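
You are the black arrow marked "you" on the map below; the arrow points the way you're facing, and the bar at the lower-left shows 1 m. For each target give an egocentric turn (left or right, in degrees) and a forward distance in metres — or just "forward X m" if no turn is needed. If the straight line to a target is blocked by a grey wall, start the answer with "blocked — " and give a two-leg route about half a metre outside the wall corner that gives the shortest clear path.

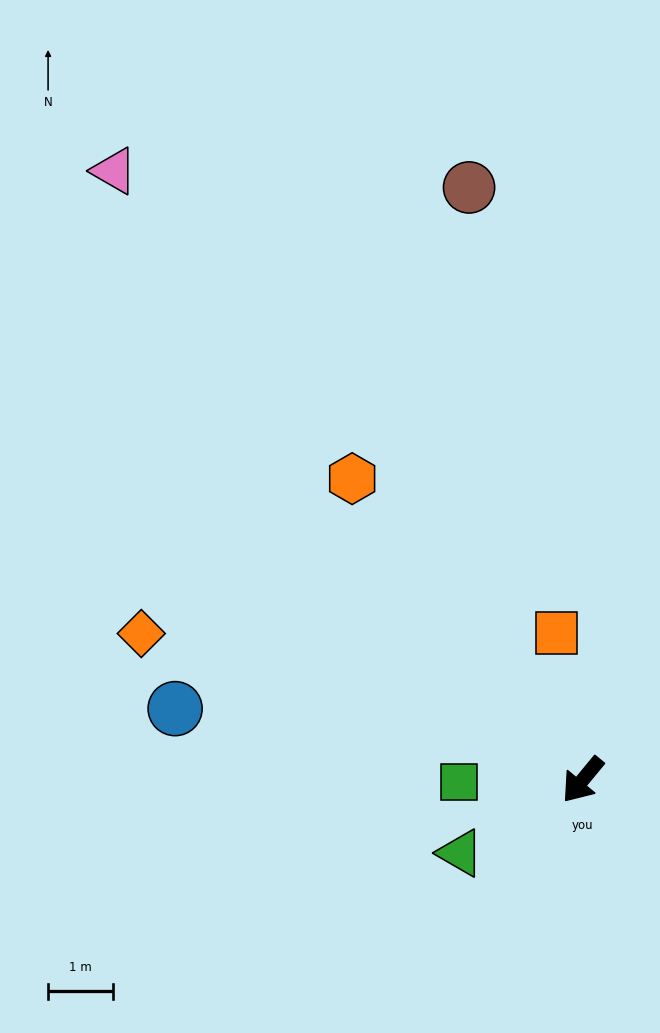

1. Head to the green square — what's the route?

turn right 50°, forward 1.9 m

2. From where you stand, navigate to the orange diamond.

turn right 69°, forward 7.2 m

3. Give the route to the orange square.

turn right 130°, forward 2.3 m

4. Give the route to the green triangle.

turn right 20°, forward 2.2 m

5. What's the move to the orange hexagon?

turn right 103°, forward 5.9 m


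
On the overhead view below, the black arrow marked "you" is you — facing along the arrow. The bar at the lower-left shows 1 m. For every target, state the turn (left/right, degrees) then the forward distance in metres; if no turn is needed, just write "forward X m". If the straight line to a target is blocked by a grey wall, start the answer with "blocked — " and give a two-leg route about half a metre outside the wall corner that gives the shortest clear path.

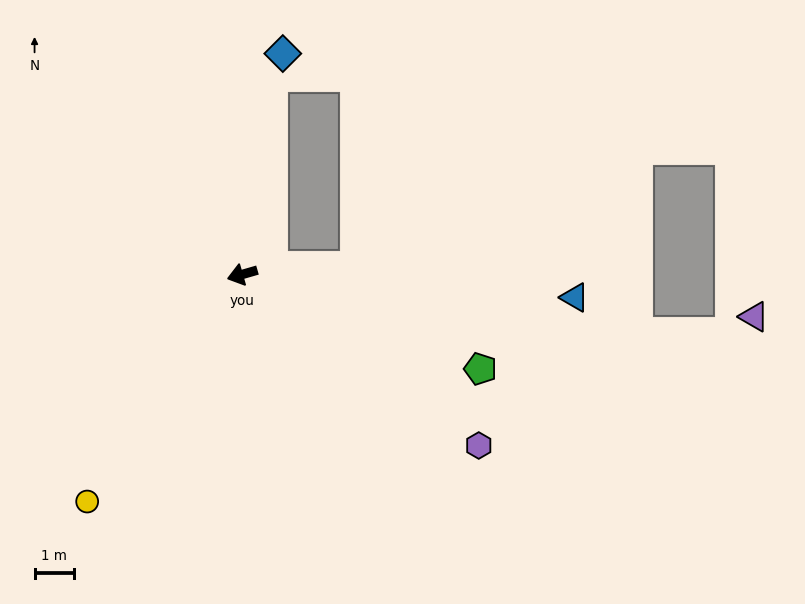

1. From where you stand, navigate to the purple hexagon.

turn left 128°, forward 7.4 m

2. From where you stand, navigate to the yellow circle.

turn left 40°, forward 7.0 m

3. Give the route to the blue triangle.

turn left 160°, forward 8.4 m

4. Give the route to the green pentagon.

turn left 142°, forward 6.5 m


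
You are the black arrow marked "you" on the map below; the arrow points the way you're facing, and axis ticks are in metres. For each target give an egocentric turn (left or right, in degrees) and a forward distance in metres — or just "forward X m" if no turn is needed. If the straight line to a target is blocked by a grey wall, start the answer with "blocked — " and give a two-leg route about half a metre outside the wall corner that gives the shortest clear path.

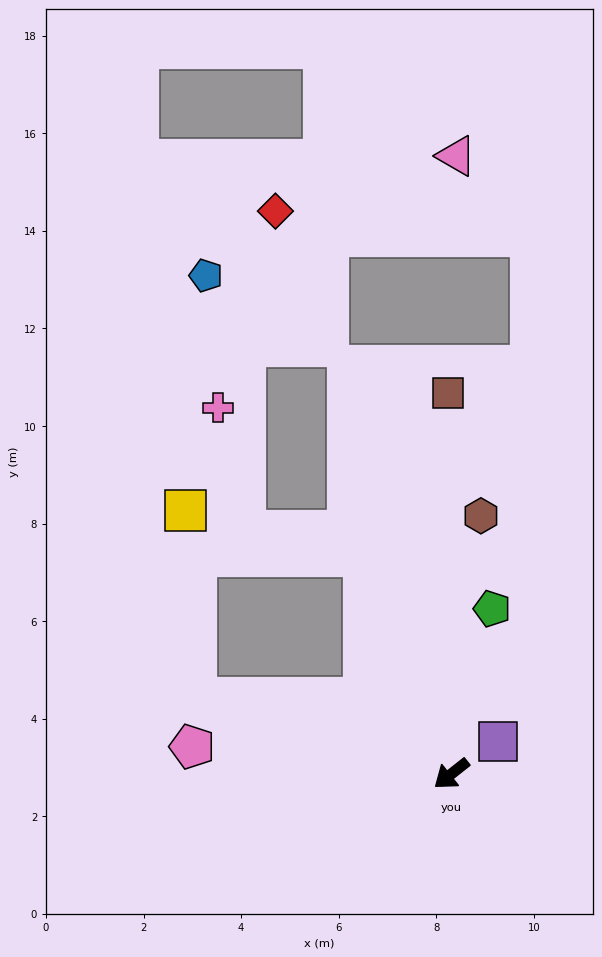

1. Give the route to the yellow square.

blocked — turn right 55°, forward 5.5 m, then turn right 70°, forward 3.9 m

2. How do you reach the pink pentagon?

turn right 44°, forward 5.3 m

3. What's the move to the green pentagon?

turn right 142°, forward 3.5 m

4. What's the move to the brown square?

turn right 128°, forward 7.8 m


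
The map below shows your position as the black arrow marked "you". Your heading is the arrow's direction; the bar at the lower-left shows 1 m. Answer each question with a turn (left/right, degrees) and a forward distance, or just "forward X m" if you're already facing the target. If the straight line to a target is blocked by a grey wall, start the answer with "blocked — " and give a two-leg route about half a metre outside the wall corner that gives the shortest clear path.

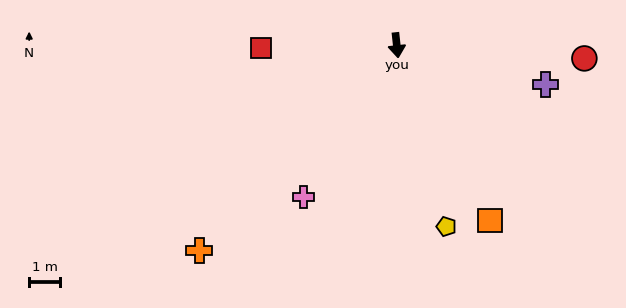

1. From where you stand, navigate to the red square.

turn right 95°, forward 4.4 m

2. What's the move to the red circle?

turn left 80°, forward 6.1 m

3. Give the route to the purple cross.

turn left 69°, forward 5.0 m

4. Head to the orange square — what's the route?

turn left 22°, forward 6.5 m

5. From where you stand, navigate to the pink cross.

turn right 38°, forward 5.8 m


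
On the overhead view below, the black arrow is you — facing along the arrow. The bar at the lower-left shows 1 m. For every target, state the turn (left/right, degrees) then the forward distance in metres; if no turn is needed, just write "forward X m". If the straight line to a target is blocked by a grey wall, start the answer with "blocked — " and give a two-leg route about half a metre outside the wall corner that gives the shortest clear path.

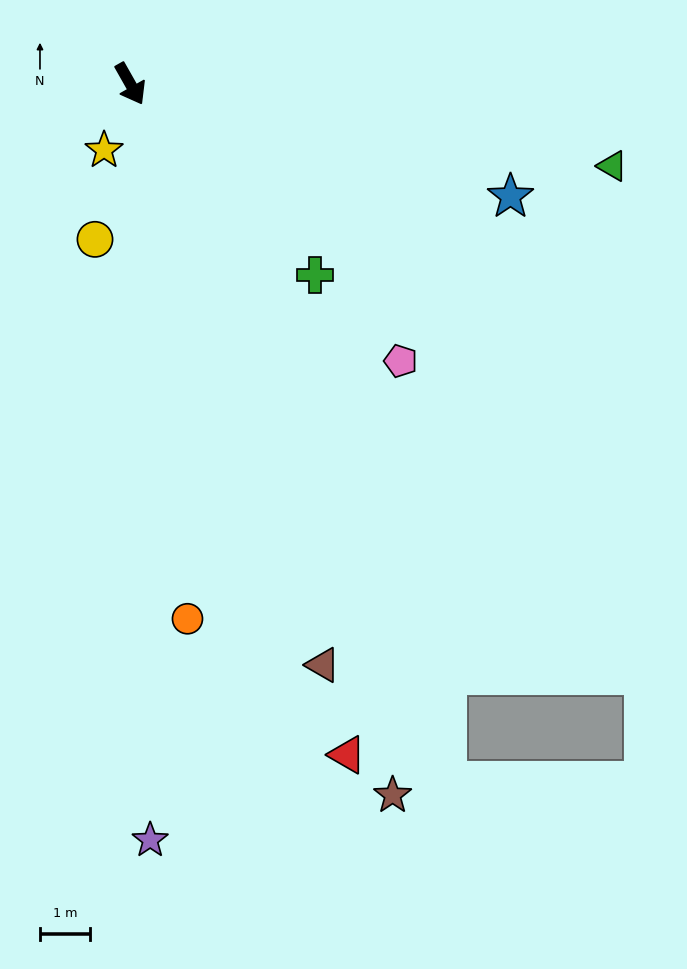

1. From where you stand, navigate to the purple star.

turn right 28°, forward 15.2 m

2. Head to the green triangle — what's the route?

turn left 51°, forward 9.8 m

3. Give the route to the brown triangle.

turn right 11°, forward 12.3 m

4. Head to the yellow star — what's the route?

turn right 51°, forward 1.4 m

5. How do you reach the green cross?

turn left 15°, forward 5.4 m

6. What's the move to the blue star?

turn left 44°, forward 8.0 m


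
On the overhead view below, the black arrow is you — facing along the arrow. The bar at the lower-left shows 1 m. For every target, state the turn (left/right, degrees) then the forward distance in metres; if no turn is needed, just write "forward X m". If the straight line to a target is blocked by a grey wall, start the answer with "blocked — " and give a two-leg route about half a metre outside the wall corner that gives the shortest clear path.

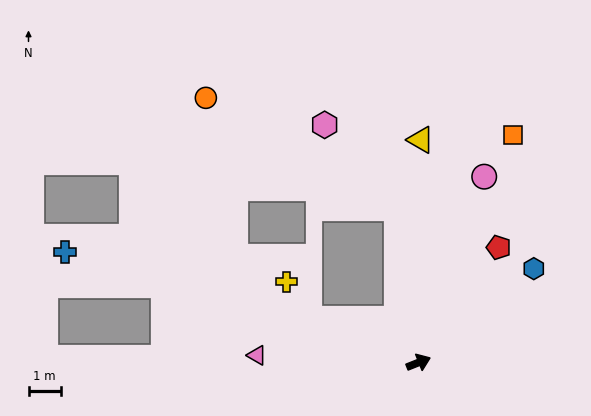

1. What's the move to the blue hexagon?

turn left 17°, forward 4.6 m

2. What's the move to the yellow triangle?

turn left 68°, forward 6.9 m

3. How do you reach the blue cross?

turn left 141°, forward 11.6 m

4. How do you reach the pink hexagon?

blocked — turn left 76°, forward 4.9 m, then turn left 34°, forward 3.4 m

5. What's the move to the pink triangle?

turn left 156°, forward 5.0 m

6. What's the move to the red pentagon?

turn left 33°, forward 4.4 m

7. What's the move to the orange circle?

blocked — turn left 76°, forward 4.9 m, then turn left 52°, forward 6.9 m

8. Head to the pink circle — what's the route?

turn left 49°, forward 6.1 m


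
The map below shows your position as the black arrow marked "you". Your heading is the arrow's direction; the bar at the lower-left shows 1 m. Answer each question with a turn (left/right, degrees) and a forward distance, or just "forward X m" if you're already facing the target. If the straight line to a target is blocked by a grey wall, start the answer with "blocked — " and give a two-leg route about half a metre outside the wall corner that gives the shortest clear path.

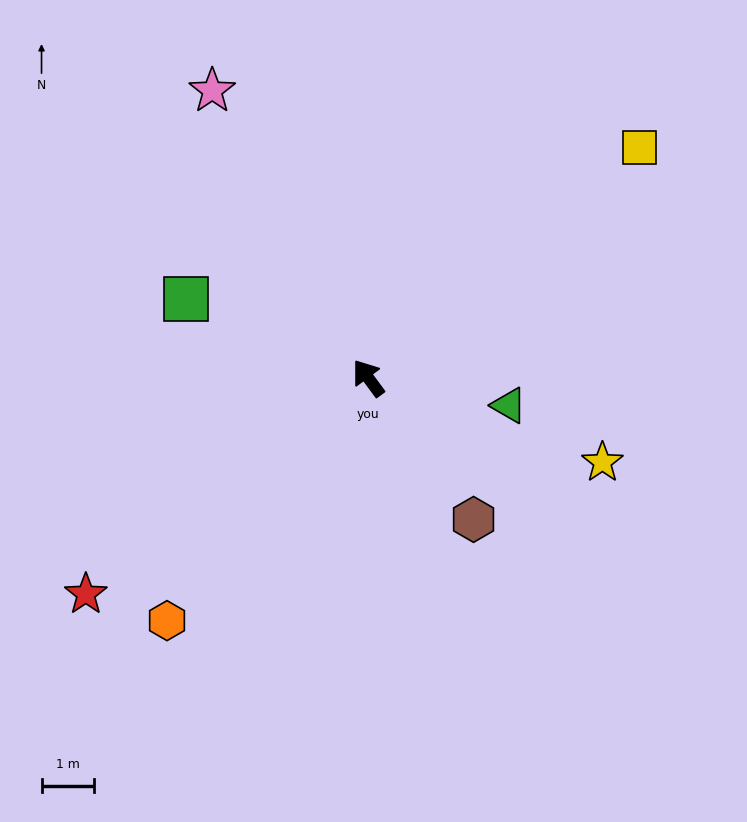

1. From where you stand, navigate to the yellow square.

turn right 86°, forward 6.7 m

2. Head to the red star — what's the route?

turn left 91°, forward 6.7 m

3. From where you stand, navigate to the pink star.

turn right 8°, forward 6.2 m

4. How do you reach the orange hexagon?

turn left 104°, forward 6.0 m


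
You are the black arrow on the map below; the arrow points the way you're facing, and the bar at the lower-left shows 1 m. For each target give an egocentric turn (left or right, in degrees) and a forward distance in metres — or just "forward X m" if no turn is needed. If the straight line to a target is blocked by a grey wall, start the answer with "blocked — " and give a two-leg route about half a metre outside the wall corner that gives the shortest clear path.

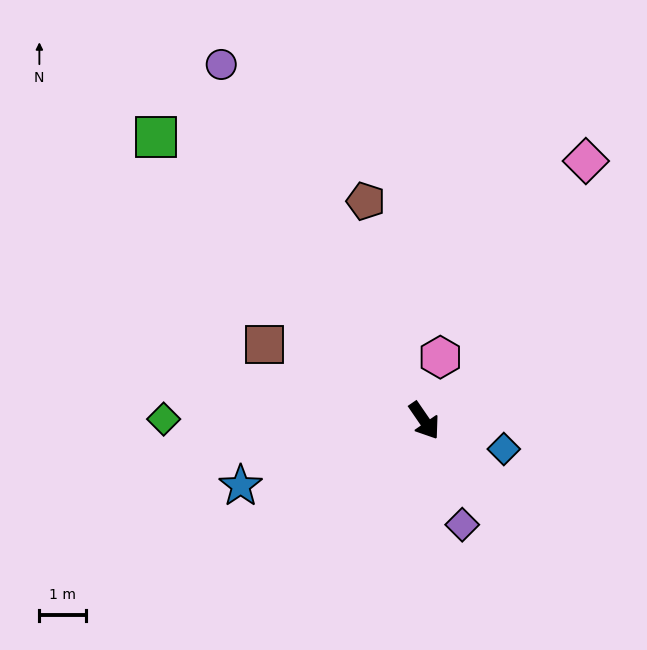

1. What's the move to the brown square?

turn right 150°, forward 3.8 m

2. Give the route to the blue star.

turn right 105°, forward 4.1 m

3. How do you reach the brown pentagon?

turn left 160°, forward 4.8 m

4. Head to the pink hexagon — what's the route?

turn left 131°, forward 1.4 m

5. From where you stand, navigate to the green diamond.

turn right 125°, forward 5.5 m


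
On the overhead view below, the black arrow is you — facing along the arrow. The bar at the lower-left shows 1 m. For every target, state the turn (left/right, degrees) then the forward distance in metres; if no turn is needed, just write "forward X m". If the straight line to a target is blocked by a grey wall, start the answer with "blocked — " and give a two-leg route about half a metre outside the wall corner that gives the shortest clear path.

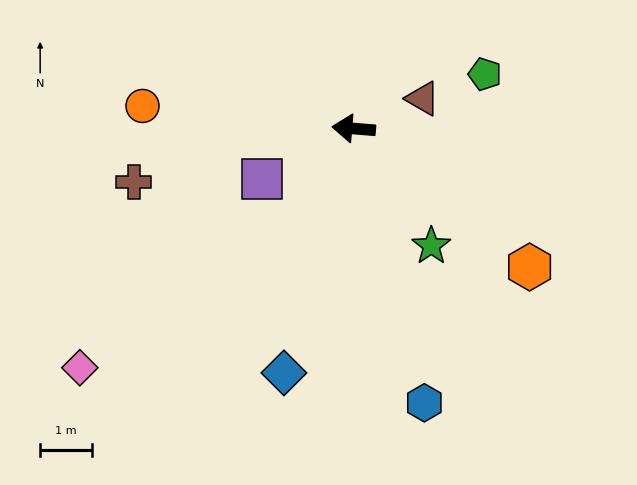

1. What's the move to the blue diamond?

turn left 79°, forward 4.9 m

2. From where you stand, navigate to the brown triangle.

turn right 152°, forward 1.5 m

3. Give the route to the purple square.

turn left 33°, forward 2.0 m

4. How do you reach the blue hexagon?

turn left 109°, forward 5.5 m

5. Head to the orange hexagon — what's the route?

turn left 146°, forward 4.3 m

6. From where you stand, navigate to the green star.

turn left 128°, forward 2.7 m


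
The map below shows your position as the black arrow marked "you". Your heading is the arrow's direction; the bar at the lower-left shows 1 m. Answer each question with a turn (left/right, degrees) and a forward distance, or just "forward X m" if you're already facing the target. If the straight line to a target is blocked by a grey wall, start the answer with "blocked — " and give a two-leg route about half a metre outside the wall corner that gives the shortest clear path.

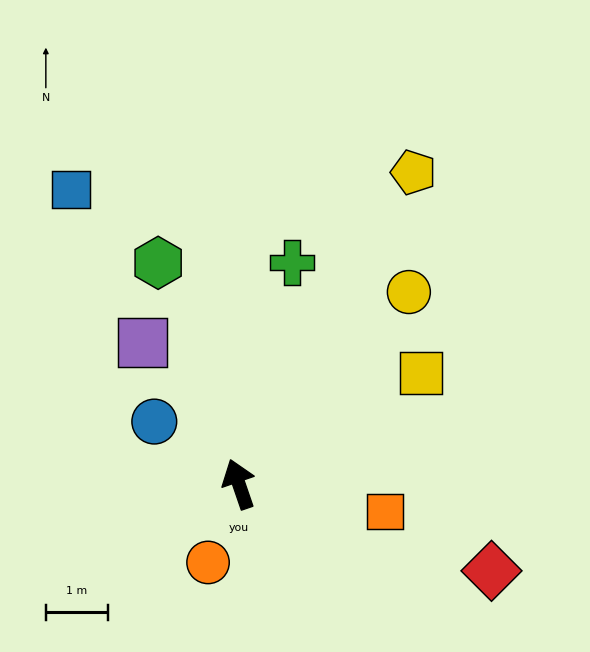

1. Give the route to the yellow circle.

turn right 60°, forward 4.2 m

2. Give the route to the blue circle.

turn left 35°, forward 1.7 m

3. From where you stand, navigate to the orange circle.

turn left 140°, forward 1.4 m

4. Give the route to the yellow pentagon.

turn right 48°, forward 5.8 m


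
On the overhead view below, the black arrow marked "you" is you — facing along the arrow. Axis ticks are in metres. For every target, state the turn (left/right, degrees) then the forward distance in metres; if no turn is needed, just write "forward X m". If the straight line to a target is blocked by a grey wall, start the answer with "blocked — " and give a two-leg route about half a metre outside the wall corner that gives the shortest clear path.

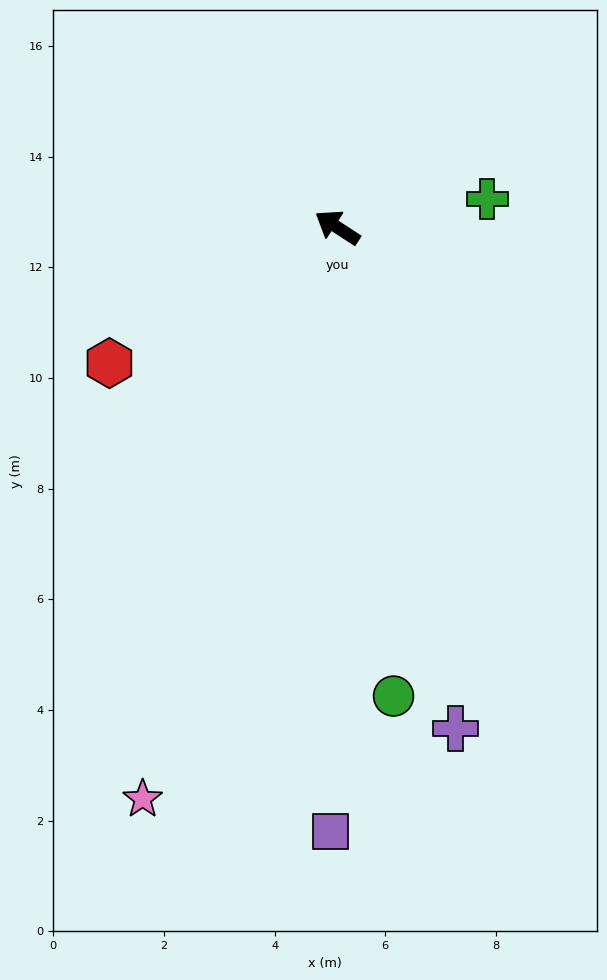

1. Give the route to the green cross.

turn right 136°, forward 2.8 m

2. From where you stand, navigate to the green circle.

turn left 130°, forward 8.5 m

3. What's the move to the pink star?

turn left 104°, forward 10.9 m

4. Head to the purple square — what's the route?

turn left 122°, forward 10.9 m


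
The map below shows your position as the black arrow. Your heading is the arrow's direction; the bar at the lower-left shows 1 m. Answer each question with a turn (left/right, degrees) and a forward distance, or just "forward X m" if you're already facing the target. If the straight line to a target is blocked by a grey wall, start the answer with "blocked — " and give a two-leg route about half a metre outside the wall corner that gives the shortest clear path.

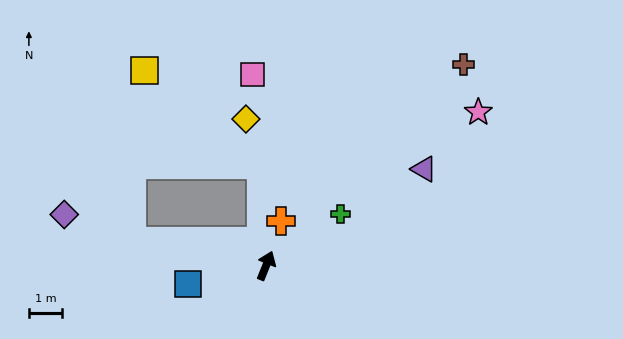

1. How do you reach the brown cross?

turn right 23°, forward 8.5 m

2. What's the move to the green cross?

turn right 33°, forward 2.7 m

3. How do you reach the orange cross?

turn left 4°, forward 1.4 m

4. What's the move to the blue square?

turn left 125°, forward 2.4 m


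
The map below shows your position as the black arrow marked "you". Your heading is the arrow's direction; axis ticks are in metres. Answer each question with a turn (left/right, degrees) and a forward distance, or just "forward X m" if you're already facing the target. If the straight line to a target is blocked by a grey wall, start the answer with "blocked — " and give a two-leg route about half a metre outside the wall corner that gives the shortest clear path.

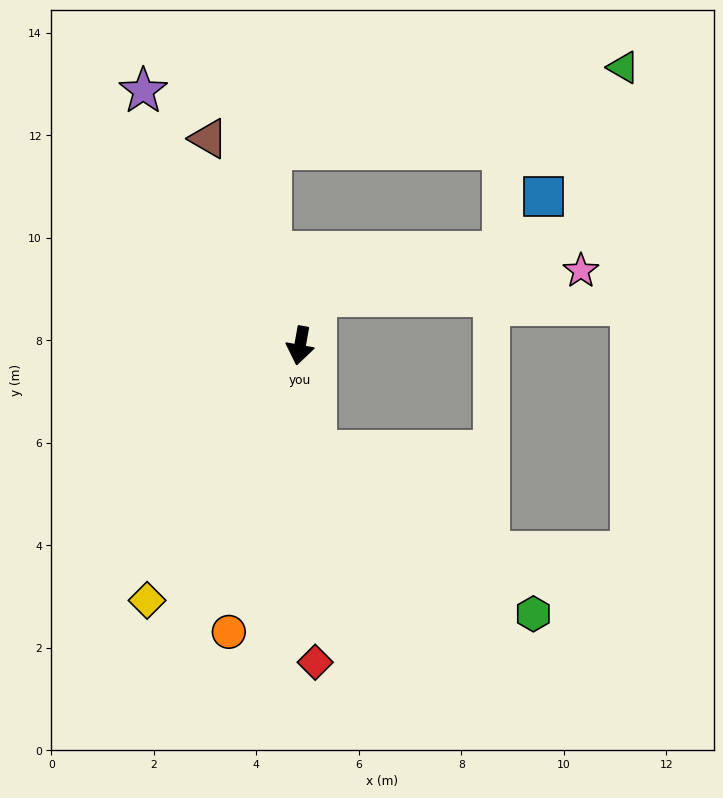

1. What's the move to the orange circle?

turn right 4°, forward 5.8 m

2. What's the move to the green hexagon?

blocked — turn left 18°, forward 2.1 m, then turn left 46°, forward 5.3 m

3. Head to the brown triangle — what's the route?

turn right 146°, forward 4.4 m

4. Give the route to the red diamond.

turn left 13°, forward 6.2 m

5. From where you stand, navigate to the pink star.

blocked — turn left 174°, forward 1.0 m, then turn right 69°, forward 5.2 m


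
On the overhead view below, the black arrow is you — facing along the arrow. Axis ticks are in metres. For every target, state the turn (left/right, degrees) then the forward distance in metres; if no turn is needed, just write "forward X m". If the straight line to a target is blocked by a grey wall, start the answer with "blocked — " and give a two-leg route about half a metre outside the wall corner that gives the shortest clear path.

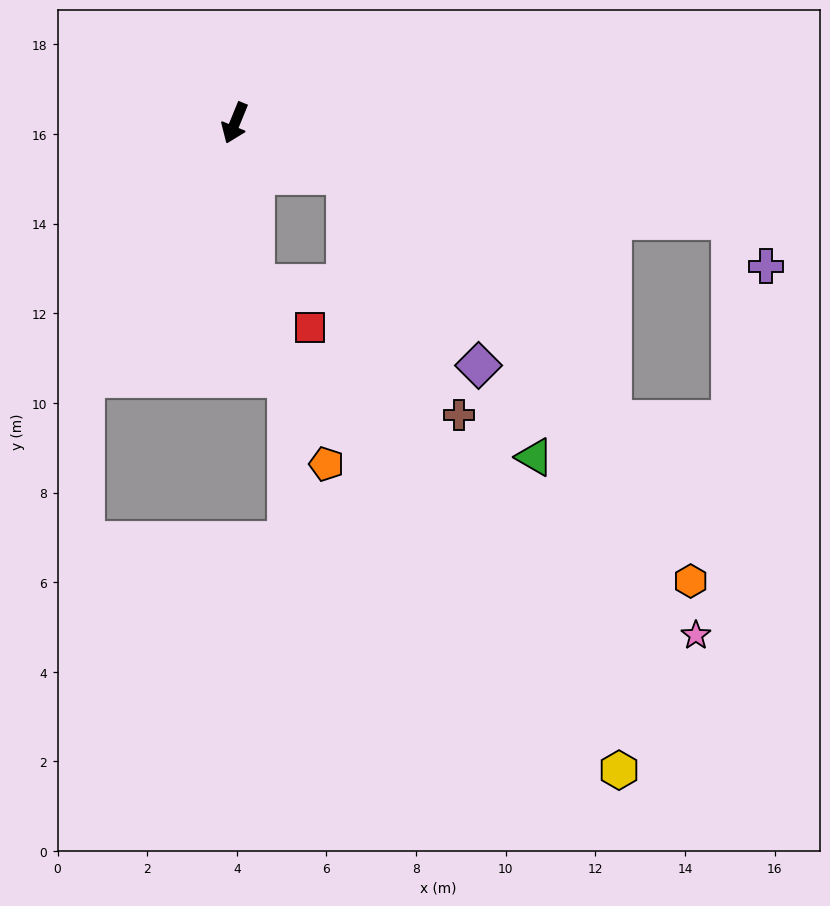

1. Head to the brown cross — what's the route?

blocked — turn left 87°, forward 2.7 m, then turn right 39°, forward 5.9 m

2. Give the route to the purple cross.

blocked — turn left 101°, forward 11.3 m, then turn right 41°, forward 1.3 m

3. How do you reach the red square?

blocked — turn left 30°, forward 3.6 m, then turn left 43°, forward 1.6 m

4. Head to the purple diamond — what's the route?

blocked — turn left 87°, forward 2.7 m, then turn right 30°, forward 5.2 m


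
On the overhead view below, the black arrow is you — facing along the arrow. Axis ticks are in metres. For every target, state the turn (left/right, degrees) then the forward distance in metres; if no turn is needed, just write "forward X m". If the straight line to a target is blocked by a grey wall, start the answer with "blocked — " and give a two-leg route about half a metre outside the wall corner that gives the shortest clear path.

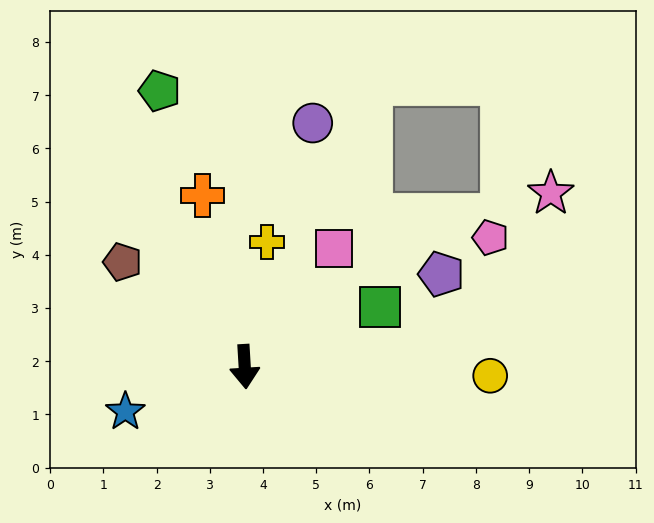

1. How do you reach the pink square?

turn left 140°, forward 2.8 m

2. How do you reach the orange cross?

turn right 170°, forward 3.3 m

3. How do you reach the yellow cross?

turn left 167°, forward 2.4 m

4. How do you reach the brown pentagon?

turn right 134°, forward 3.0 m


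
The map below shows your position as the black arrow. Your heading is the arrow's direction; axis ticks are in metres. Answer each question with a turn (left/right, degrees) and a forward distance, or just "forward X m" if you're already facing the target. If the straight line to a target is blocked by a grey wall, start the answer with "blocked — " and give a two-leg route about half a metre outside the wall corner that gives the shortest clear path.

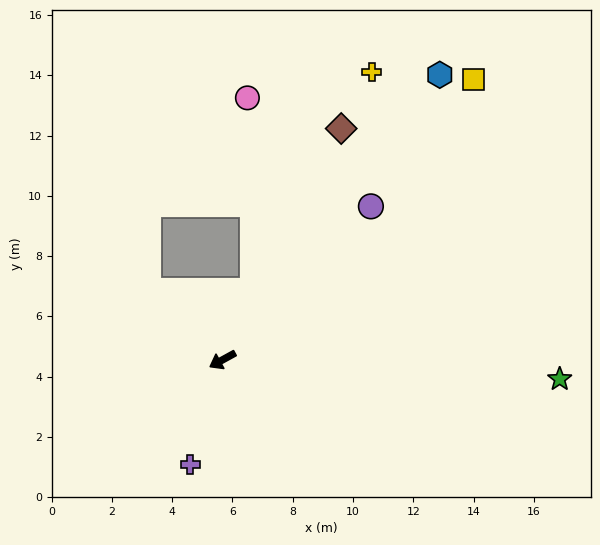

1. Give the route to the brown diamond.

turn right 146°, forward 8.6 m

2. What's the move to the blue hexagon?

turn right 156°, forward 11.9 m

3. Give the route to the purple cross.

turn left 44°, forward 3.6 m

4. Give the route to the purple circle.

turn right 163°, forward 7.1 m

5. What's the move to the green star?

turn left 148°, forward 11.2 m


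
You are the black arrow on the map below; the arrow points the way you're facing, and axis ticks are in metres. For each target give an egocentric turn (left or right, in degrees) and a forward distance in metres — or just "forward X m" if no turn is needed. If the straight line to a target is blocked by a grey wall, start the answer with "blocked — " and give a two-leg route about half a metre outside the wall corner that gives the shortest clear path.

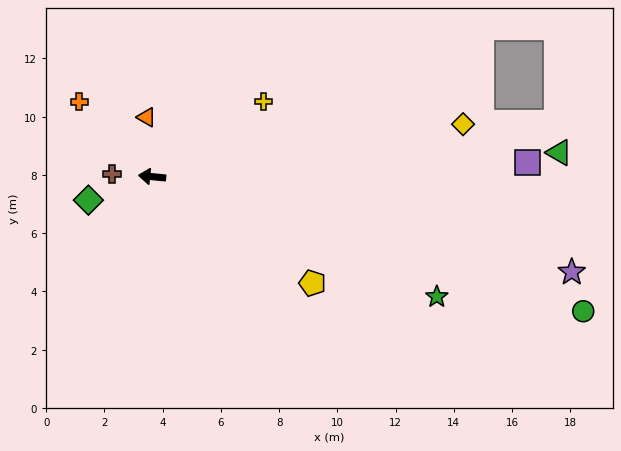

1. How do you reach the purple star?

turn left 173°, forward 14.8 m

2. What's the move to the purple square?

turn right 172°, forward 12.9 m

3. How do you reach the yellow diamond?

turn right 165°, forward 10.8 m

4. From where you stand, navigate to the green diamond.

turn left 26°, forward 2.3 m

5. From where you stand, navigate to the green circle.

turn left 168°, forward 15.5 m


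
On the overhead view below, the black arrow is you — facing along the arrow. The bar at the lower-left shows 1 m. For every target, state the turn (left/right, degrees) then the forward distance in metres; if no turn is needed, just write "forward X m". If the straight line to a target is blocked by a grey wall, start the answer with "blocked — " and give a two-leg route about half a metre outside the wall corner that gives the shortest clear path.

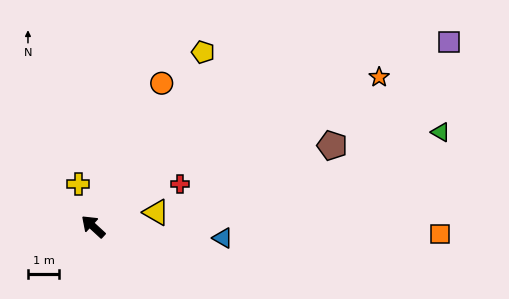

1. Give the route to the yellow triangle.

turn right 125°, forward 2.1 m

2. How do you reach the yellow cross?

turn right 28°, forward 1.4 m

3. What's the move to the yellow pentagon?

turn right 80°, forward 6.6 m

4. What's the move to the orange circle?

turn right 73°, forward 5.1 m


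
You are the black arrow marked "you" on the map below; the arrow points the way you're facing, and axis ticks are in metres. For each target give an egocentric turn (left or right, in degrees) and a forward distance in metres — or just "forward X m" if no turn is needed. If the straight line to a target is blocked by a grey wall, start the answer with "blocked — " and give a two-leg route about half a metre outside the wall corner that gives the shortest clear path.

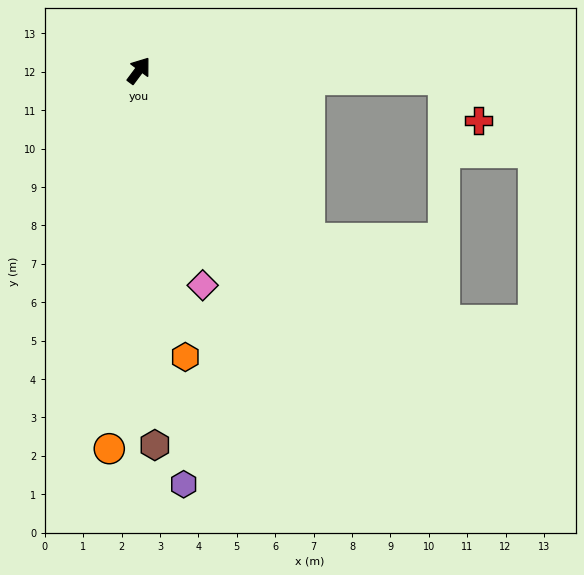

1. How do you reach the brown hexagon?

turn right 141°, forward 9.8 m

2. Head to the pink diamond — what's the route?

turn right 127°, forward 5.8 m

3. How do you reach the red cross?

blocked — turn right 55°, forward 8.0 m, then turn right 49°, forward 1.4 m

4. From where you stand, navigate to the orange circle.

turn right 148°, forward 9.9 m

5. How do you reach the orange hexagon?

turn right 134°, forward 7.6 m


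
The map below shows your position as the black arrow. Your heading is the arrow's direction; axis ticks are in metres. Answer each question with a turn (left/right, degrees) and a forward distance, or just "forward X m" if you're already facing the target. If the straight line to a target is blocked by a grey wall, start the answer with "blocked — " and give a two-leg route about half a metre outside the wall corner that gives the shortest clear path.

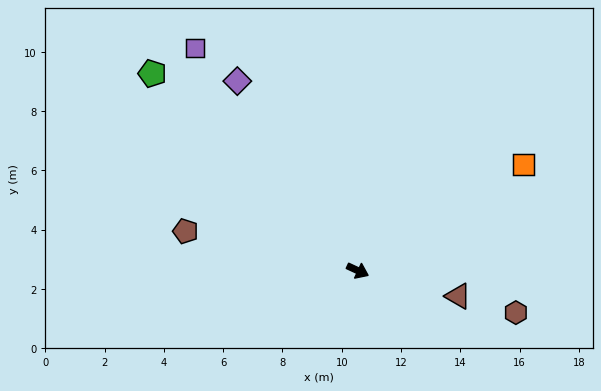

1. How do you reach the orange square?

turn left 58°, forward 6.7 m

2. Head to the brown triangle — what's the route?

turn left 11°, forward 3.5 m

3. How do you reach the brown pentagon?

turn right 168°, forward 6.0 m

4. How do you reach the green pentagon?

turn left 161°, forward 9.6 m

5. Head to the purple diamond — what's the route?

turn left 147°, forward 7.6 m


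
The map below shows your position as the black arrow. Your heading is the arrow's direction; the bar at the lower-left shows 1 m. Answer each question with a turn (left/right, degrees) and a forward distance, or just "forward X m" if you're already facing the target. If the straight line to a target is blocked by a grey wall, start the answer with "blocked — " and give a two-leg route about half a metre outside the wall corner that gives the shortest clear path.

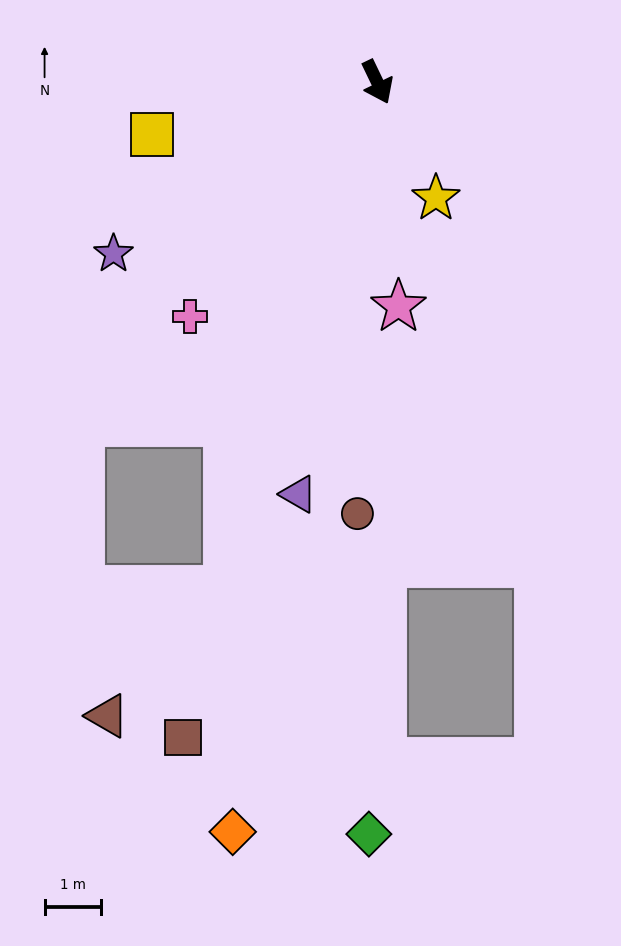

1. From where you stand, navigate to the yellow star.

forward 2.3 m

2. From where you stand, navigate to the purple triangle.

turn right 36°, forward 7.5 m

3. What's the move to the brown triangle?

blocked — turn right 42°, forward 9.4 m, then turn right 27°, forward 3.1 m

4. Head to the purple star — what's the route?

turn right 83°, forward 5.6 m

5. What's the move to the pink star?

turn right 20°, forward 4.0 m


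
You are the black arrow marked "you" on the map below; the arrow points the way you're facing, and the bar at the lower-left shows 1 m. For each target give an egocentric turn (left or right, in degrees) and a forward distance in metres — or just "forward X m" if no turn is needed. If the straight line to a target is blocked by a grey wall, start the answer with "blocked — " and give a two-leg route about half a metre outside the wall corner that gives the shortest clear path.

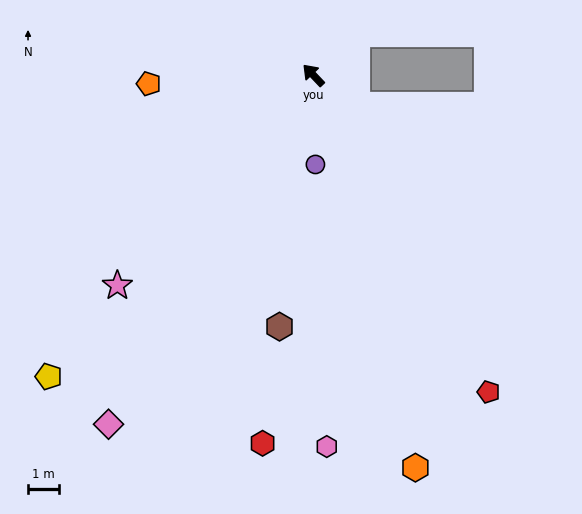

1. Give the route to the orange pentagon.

turn left 49°, forward 5.3 m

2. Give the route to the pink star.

turn left 93°, forward 9.3 m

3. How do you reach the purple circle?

turn left 138°, forward 2.9 m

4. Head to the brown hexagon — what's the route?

turn left 129°, forward 8.2 m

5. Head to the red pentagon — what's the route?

turn left 165°, forward 11.7 m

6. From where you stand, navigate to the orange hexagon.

turn left 151°, forward 13.1 m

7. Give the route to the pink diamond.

turn left 106°, forward 13.0 m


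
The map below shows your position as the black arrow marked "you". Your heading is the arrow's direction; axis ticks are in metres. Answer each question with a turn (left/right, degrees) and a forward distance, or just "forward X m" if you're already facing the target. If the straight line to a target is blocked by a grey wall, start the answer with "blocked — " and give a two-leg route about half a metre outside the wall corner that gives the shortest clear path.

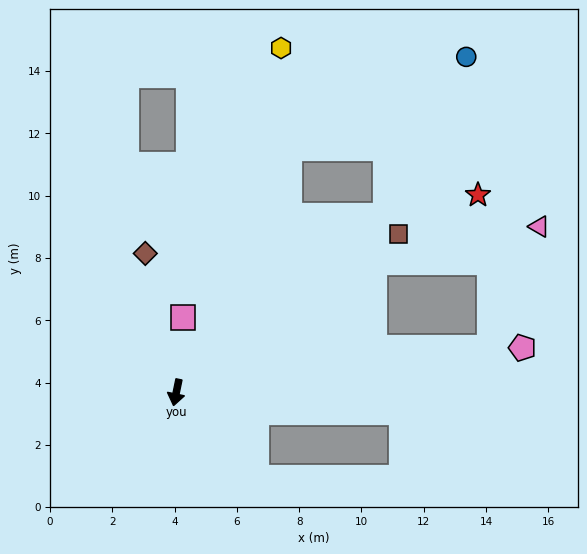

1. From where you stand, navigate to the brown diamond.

turn right 156°, forward 4.6 m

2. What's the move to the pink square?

turn right 173°, forward 2.4 m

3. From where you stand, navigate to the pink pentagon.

turn left 109°, forward 11.2 m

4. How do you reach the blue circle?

blocked — turn left 142°, forward 8.8 m, then turn left 23°, forward 5.7 m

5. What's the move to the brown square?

turn left 137°, forward 8.8 m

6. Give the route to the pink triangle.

blocked — turn left 135°, forward 7.6 m, then turn right 21°, forward 5.4 m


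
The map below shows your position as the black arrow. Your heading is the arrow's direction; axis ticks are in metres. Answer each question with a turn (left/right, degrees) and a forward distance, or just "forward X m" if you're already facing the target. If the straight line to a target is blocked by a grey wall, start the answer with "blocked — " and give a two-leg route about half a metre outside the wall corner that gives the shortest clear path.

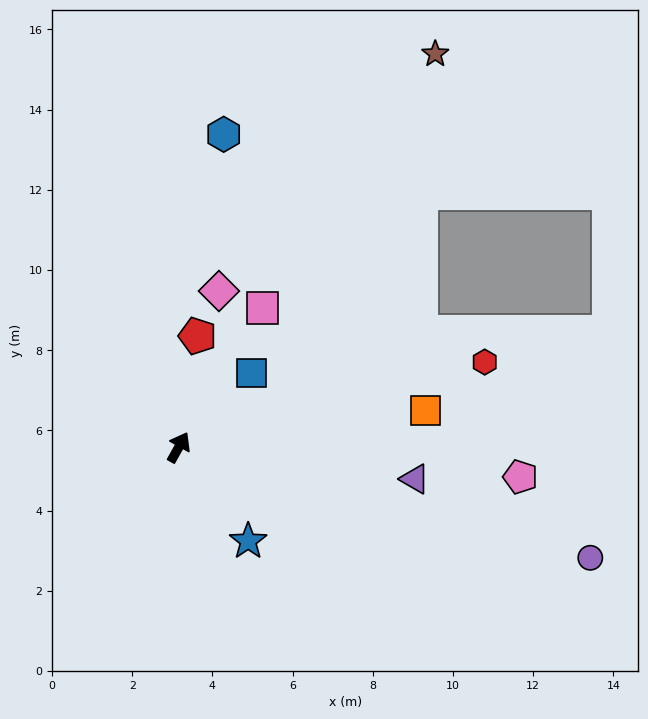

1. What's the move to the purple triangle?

turn right 68°, forward 5.9 m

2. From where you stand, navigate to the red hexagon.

turn right 45°, forward 7.9 m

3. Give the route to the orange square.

turn right 52°, forward 6.2 m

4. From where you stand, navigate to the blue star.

turn right 114°, forward 2.9 m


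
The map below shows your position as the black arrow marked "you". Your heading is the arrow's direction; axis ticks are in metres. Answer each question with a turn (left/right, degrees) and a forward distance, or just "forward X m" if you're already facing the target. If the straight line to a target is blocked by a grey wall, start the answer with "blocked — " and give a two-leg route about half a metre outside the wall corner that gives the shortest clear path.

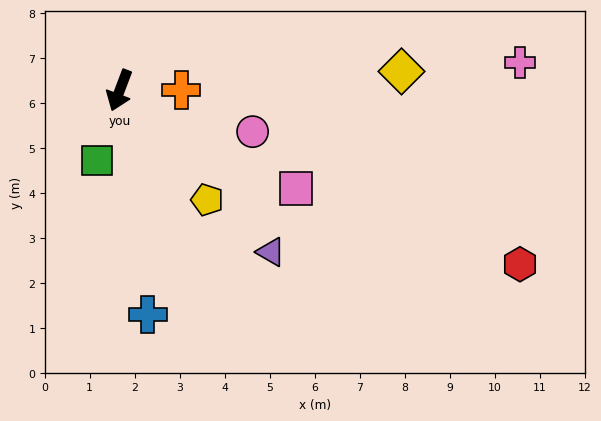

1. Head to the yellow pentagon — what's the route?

turn left 59°, forward 3.1 m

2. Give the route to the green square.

turn left 3°, forward 1.6 m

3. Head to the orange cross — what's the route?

turn left 111°, forward 1.4 m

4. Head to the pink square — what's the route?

turn left 82°, forward 4.5 m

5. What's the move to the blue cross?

turn left 28°, forward 5.0 m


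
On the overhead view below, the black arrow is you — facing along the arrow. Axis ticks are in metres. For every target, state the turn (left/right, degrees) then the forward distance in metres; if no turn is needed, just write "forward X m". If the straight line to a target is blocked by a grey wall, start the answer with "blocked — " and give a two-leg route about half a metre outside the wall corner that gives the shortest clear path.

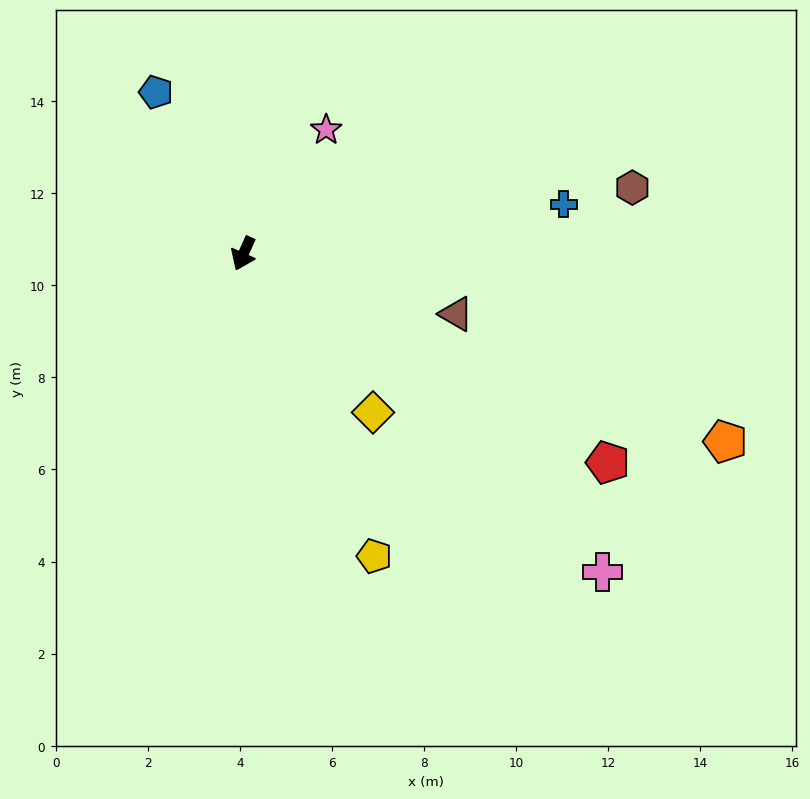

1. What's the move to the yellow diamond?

turn left 63°, forward 4.5 m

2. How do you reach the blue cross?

turn left 123°, forward 7.0 m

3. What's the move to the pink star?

turn left 170°, forward 3.2 m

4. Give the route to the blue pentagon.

turn right 127°, forward 4.0 m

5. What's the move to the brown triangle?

turn left 98°, forward 4.8 m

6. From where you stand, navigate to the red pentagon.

turn left 84°, forward 9.1 m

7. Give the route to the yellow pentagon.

turn left 47°, forward 7.2 m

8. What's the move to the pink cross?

turn left 72°, forward 10.4 m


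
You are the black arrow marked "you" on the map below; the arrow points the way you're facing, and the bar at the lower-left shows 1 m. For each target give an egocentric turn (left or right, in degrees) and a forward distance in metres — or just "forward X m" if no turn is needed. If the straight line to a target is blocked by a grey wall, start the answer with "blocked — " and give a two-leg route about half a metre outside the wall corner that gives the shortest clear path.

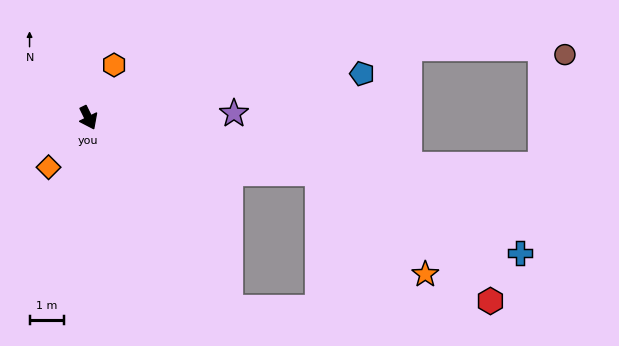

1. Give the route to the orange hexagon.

turn left 128°, forward 1.7 m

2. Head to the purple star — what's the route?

turn left 66°, forward 4.2 m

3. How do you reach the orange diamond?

turn right 65°, forward 1.8 m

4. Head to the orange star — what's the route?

blocked — turn left 51°, forward 6.9 m, then turn right 31°, forward 4.3 m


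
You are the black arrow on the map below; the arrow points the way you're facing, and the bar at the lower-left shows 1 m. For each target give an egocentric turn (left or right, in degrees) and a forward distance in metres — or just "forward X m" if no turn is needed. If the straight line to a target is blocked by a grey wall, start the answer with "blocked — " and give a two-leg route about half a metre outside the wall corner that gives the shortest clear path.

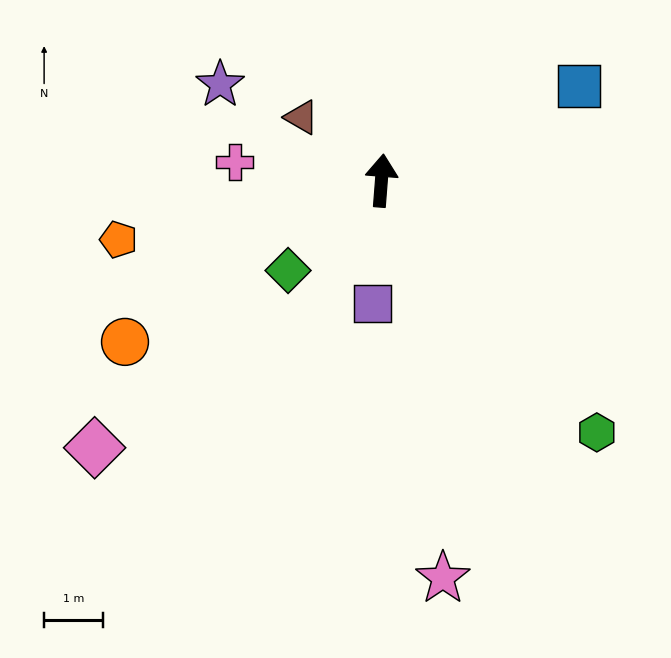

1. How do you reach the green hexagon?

turn right 135°, forward 5.6 m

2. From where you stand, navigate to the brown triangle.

turn left 56°, forward 1.7 m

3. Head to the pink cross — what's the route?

turn left 87°, forward 2.5 m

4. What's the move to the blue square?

turn right 60°, forward 3.7 m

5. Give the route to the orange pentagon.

turn left 107°, forward 4.6 m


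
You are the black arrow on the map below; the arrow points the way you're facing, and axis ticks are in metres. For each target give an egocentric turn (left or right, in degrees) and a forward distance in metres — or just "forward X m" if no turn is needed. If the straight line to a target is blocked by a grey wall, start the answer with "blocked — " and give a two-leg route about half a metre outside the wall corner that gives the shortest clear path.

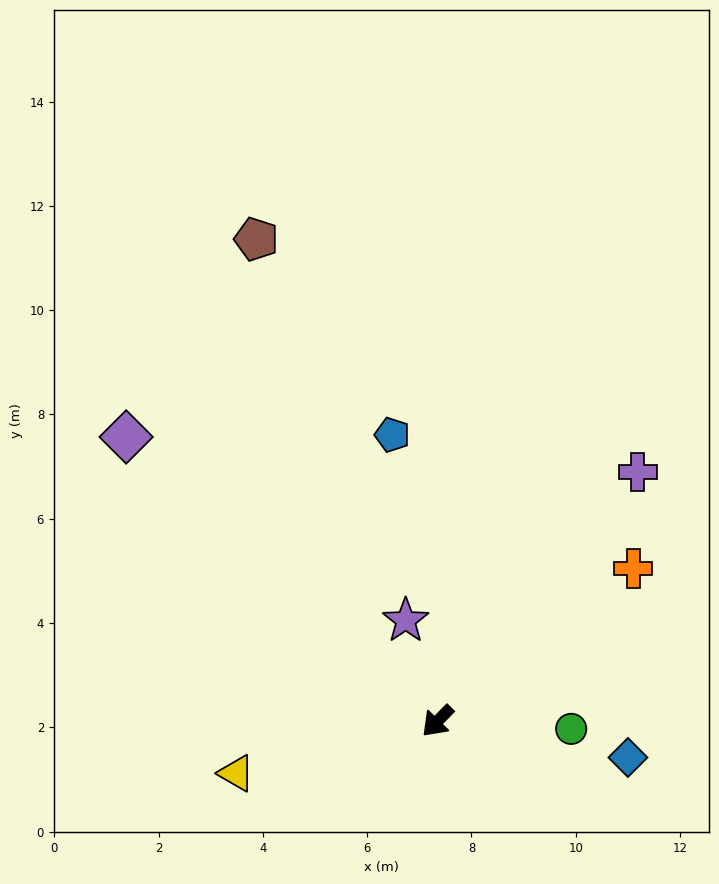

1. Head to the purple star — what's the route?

turn right 118°, forward 2.0 m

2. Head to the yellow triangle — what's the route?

turn right 31°, forward 4.0 m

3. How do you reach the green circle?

turn left 131°, forward 2.6 m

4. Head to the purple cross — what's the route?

turn right 174°, forward 6.1 m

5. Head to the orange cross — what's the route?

turn left 172°, forward 4.8 m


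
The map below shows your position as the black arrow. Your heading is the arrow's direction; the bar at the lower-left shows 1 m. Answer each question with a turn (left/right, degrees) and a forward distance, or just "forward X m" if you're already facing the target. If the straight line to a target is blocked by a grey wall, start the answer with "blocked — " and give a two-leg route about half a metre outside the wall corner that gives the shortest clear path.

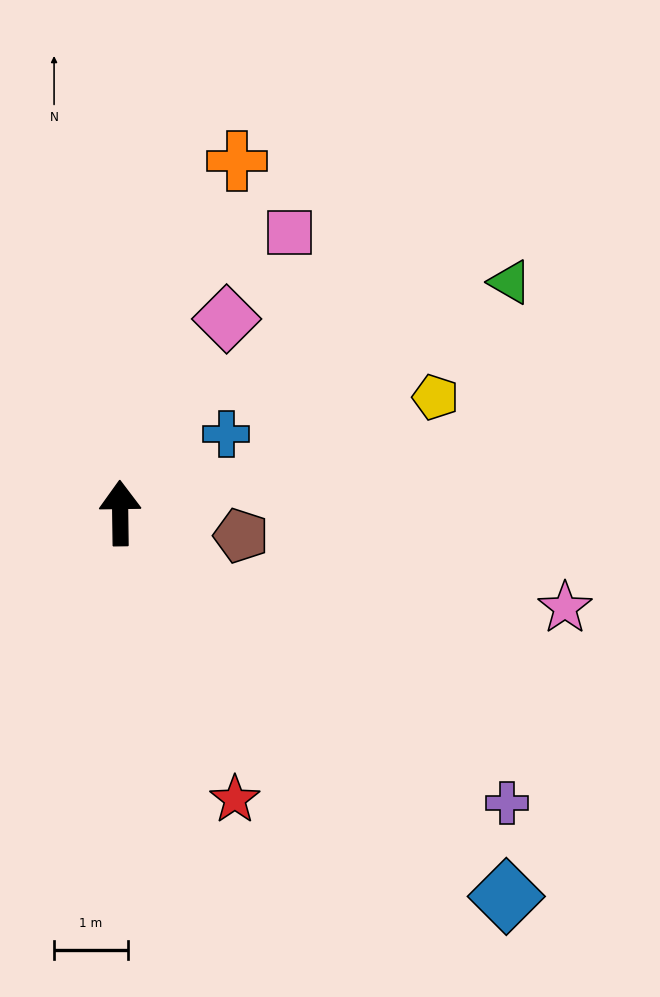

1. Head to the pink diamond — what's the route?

turn right 30°, forward 3.0 m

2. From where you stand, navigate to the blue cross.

turn right 54°, forward 1.8 m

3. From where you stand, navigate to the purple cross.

turn right 128°, forward 6.5 m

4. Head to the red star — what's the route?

turn right 159°, forward 4.2 m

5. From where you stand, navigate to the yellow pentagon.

turn right 71°, forward 4.5 m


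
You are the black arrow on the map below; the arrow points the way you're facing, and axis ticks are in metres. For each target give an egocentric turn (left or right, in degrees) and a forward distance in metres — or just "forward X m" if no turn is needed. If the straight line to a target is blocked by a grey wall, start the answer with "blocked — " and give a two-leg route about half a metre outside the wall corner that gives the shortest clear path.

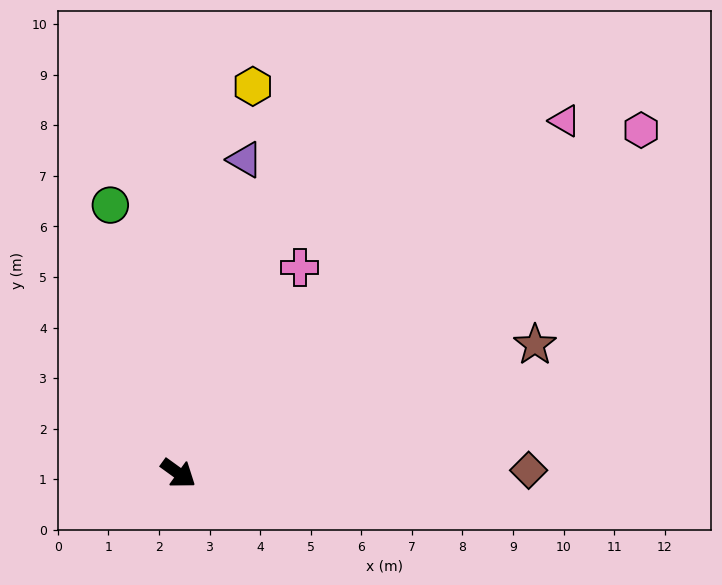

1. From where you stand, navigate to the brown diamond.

turn left 36°, forward 6.9 m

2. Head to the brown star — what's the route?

turn left 56°, forward 7.5 m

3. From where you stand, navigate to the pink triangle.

turn left 78°, forward 10.3 m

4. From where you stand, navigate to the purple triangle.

turn left 114°, forward 6.3 m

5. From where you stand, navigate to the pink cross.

turn left 95°, forward 4.7 m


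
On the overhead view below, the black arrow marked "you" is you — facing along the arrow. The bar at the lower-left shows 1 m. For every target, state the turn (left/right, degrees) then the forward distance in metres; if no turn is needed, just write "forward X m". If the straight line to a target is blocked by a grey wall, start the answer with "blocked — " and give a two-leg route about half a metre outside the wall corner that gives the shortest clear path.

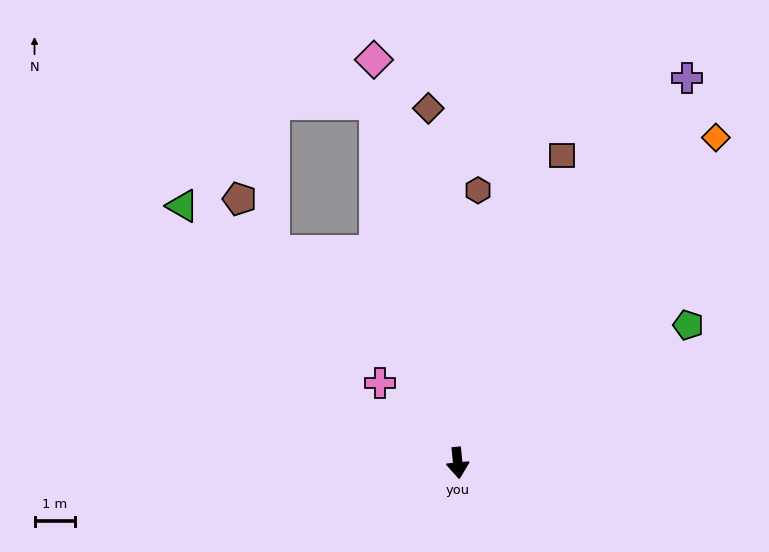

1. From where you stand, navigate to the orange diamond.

turn left 136°, forward 10.4 m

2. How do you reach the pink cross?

turn right 141°, forward 2.8 m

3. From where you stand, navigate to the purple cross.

turn left 144°, forward 11.2 m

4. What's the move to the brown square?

turn left 156°, forward 8.1 m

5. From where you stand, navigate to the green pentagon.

turn left 115°, forward 6.7 m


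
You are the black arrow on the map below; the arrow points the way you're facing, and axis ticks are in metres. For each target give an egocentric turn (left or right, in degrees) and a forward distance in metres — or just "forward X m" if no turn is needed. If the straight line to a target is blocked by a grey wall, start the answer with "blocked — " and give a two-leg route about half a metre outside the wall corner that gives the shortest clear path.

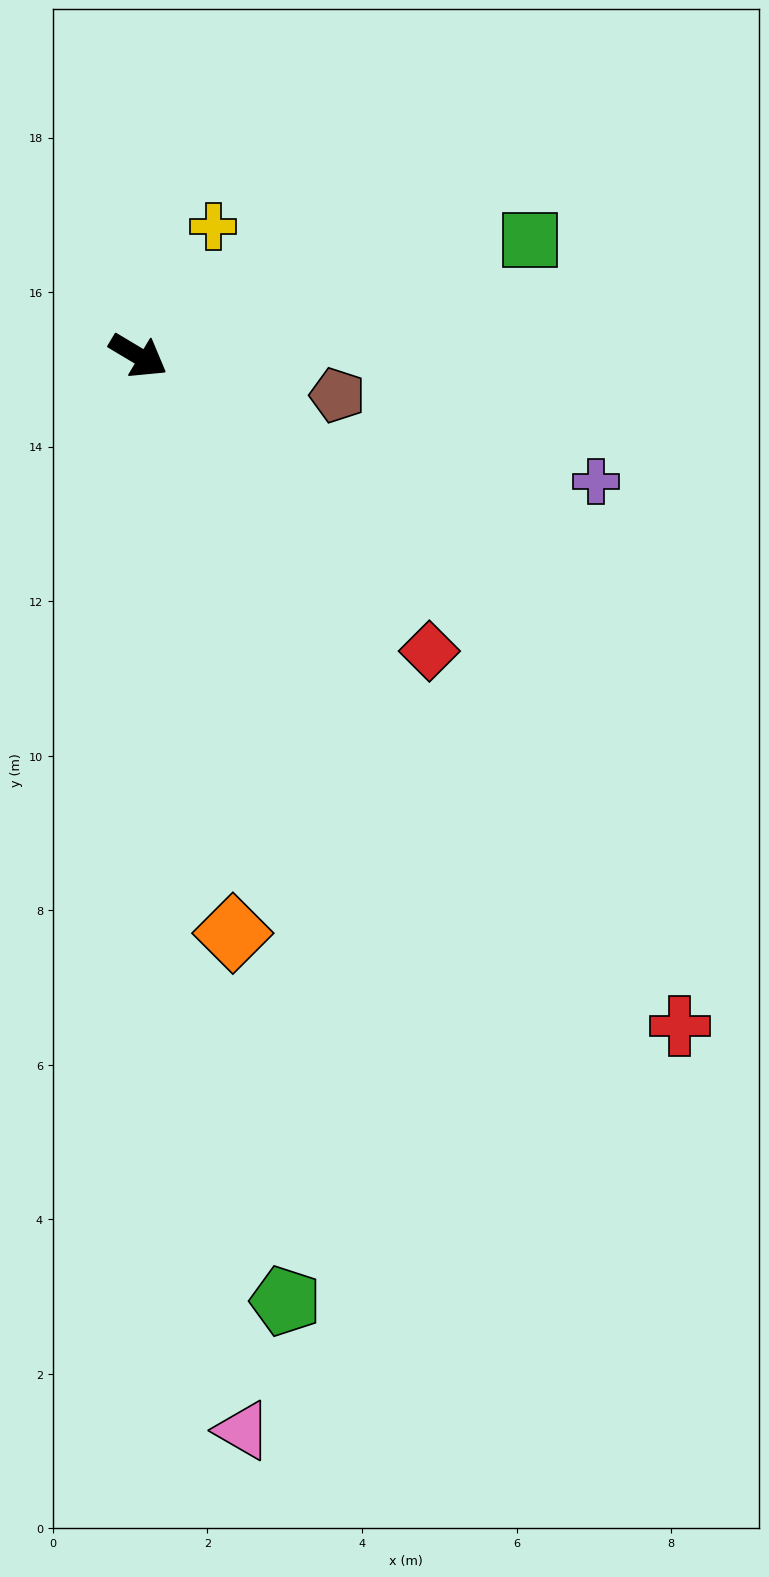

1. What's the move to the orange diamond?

turn right 50°, forward 7.6 m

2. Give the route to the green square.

turn left 47°, forward 5.3 m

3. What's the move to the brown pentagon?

turn left 20°, forward 2.6 m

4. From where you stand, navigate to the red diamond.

turn right 15°, forward 5.4 m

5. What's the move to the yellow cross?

turn left 91°, forward 1.9 m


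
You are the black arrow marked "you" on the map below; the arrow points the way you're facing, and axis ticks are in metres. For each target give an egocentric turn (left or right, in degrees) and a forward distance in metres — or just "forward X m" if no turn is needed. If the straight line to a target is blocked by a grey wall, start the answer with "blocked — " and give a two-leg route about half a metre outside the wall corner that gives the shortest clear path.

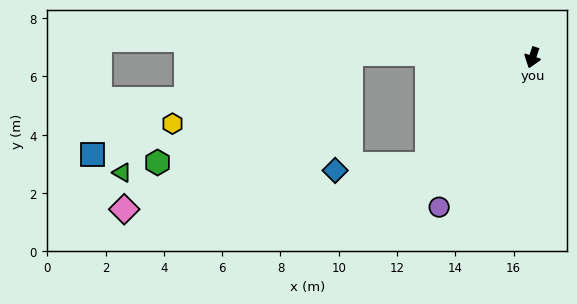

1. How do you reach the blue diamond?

blocked — turn right 26°, forward 5.1 m, then turn right 41°, forward 3.2 m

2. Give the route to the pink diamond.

blocked — turn right 73°, forward 6.2 m, then turn left 36°, forward 9.4 m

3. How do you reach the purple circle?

turn right 13°, forward 6.0 m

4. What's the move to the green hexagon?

blocked — turn right 73°, forward 6.2 m, then turn left 31°, forward 7.6 m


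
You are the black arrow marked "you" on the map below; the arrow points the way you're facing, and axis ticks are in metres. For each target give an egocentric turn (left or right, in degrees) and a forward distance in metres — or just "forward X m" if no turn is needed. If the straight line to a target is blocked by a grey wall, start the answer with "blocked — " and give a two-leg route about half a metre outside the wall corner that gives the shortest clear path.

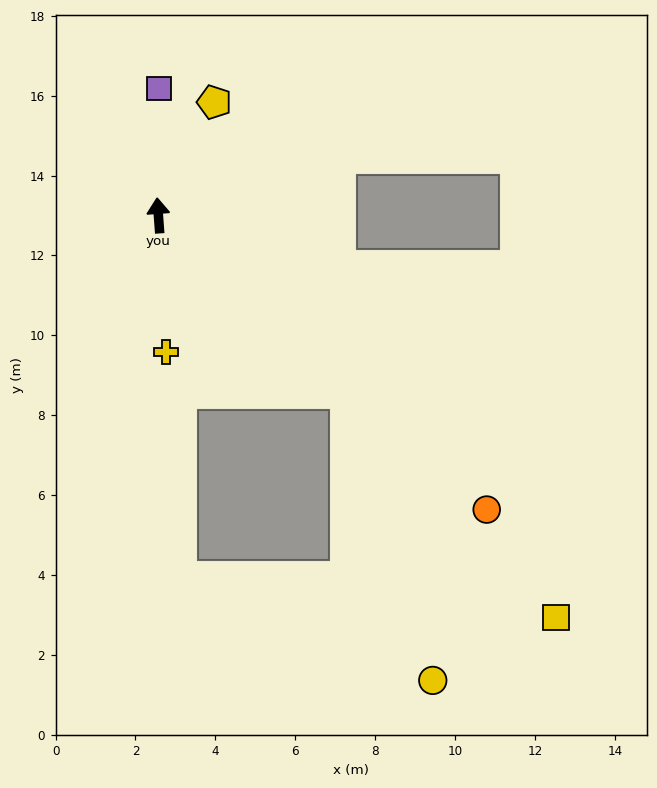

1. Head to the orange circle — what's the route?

turn right 136°, forward 11.0 m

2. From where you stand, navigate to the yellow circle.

blocked — turn right 137°, forward 6.5 m, then turn right 31°, forward 7.5 m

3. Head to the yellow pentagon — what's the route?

turn right 30°, forward 3.2 m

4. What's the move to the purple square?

turn right 4°, forward 3.2 m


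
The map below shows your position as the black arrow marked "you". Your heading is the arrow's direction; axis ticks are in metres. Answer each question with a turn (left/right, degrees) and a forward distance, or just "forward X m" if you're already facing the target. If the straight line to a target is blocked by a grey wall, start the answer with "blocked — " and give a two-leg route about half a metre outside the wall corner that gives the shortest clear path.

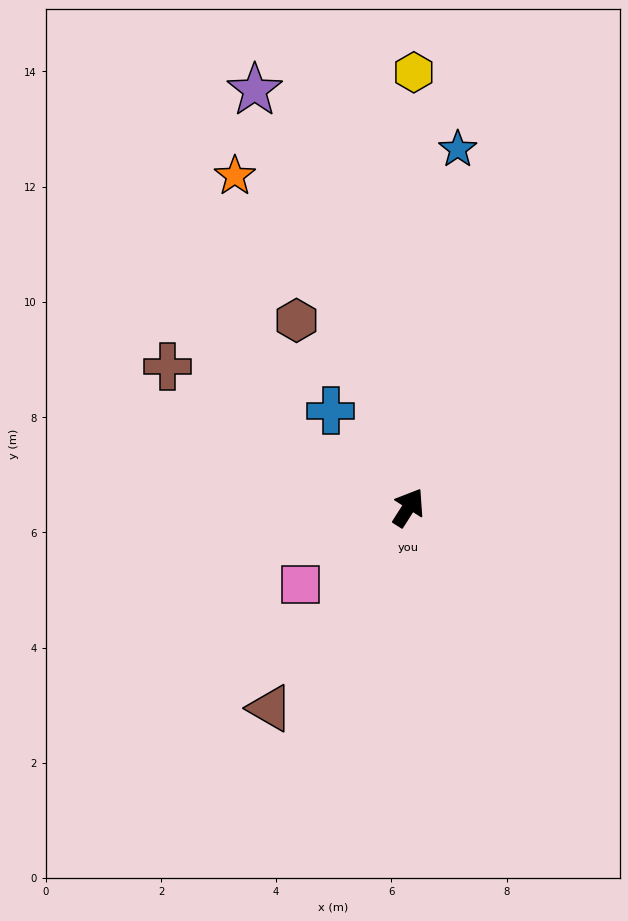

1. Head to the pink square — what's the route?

turn left 158°, forward 2.3 m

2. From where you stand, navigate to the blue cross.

turn left 71°, forward 2.2 m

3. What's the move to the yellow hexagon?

turn left 32°, forward 7.6 m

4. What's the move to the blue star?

turn left 25°, forward 6.3 m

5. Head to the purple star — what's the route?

turn left 53°, forward 7.7 m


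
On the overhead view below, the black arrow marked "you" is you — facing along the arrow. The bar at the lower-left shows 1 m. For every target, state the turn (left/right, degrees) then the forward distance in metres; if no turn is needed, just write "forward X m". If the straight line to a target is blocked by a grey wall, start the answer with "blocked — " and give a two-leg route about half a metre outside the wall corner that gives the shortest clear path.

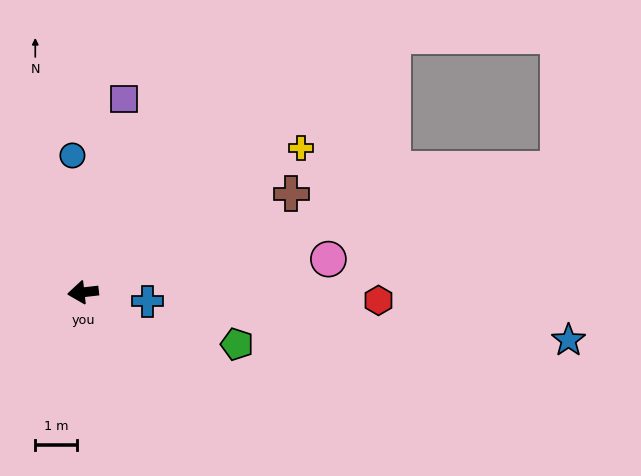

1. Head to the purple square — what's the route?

turn right 108°, forward 4.7 m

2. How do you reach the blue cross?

turn left 166°, forward 1.6 m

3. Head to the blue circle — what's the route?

turn right 92°, forward 3.3 m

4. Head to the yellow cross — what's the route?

turn right 153°, forward 6.3 m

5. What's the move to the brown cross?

turn right 161°, forward 5.5 m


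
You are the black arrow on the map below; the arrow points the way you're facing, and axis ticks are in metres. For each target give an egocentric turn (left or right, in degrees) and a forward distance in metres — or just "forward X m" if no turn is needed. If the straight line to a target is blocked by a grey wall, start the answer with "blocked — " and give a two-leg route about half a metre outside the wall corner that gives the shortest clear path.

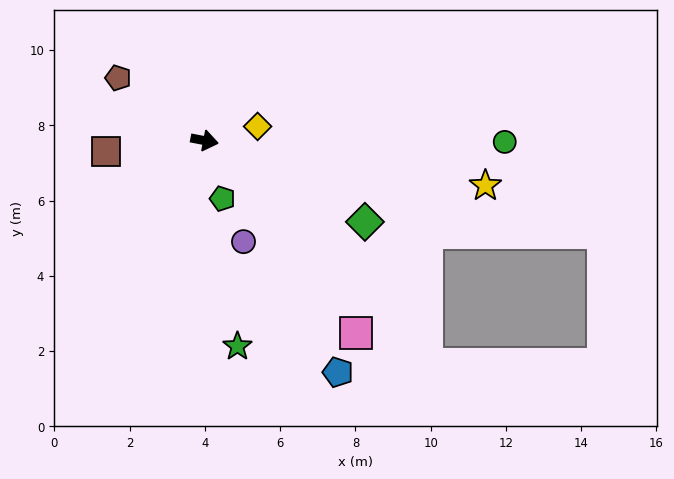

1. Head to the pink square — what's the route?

turn right 41°, forward 6.5 m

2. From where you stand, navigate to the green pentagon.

turn right 62°, forward 1.6 m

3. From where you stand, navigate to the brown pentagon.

turn left 155°, forward 2.8 m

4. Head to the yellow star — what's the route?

forward 7.6 m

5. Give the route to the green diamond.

turn right 16°, forward 4.8 m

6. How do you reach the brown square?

turn right 163°, forward 2.6 m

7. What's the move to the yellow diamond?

turn left 26°, forward 1.5 m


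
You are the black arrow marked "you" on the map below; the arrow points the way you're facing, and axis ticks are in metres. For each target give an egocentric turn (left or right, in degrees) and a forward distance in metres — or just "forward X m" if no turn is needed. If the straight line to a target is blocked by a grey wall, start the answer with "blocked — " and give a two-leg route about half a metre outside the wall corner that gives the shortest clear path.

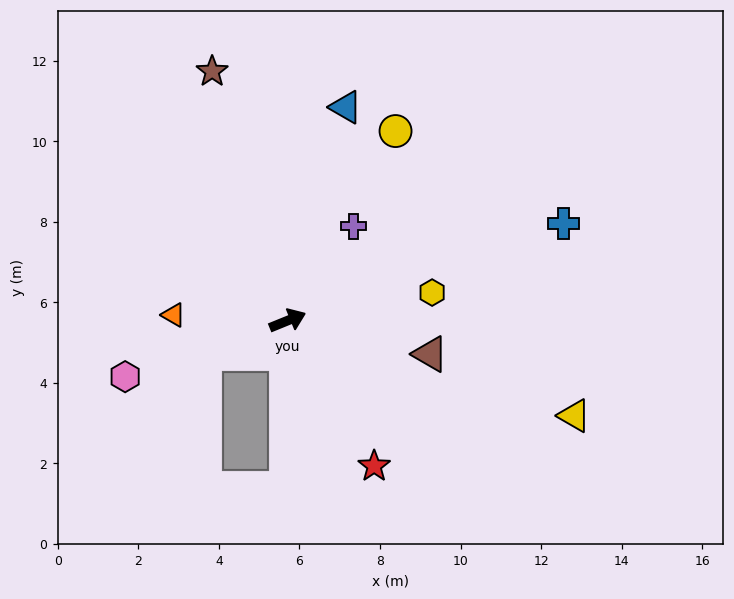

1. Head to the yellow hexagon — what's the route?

turn right 11°, forward 3.7 m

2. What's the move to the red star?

turn right 81°, forward 4.2 m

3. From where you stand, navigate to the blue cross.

turn right 3°, forward 7.3 m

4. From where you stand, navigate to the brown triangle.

turn right 35°, forward 3.6 m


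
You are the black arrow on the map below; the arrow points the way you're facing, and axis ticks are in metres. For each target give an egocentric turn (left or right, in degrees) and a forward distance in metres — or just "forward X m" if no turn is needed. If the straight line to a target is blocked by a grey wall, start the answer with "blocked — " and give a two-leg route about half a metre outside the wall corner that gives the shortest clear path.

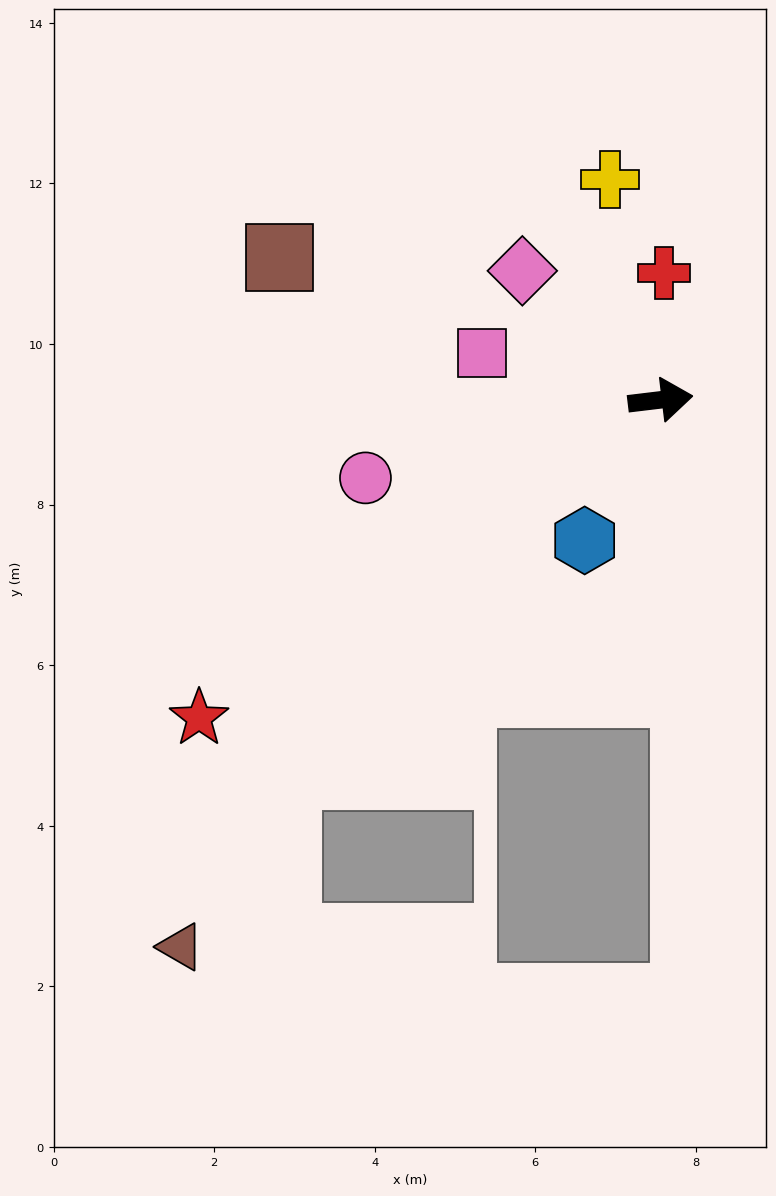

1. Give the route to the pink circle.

turn right 172°, forward 3.8 m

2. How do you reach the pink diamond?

turn left 130°, forward 2.4 m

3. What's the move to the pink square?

turn left 158°, forward 2.3 m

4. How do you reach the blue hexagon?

turn right 125°, forward 2.0 m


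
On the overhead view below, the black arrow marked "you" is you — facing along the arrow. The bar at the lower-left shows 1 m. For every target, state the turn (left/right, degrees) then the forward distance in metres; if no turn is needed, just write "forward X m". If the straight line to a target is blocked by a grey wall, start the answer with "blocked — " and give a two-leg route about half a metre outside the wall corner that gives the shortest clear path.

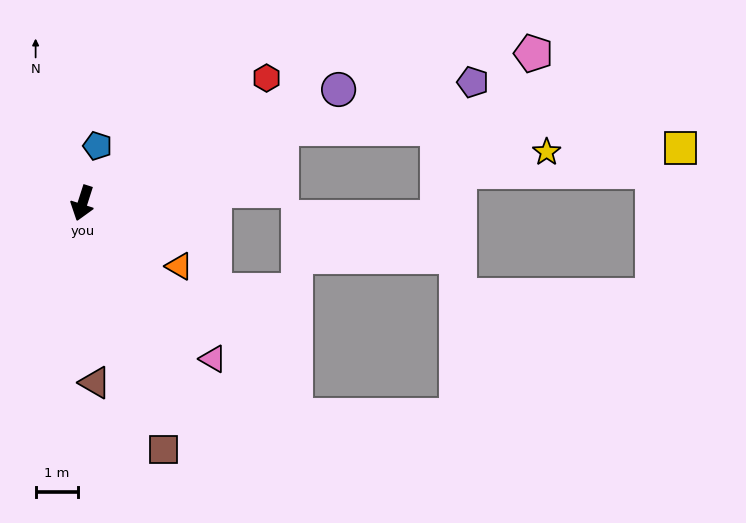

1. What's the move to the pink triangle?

turn left 58°, forward 4.8 m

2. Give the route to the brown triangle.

turn left 22°, forward 4.3 m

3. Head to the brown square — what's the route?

turn left 36°, forward 6.2 m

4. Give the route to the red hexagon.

turn left 142°, forward 5.3 m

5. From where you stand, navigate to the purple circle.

turn left 132°, forward 6.7 m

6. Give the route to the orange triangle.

turn left 75°, forward 2.8 m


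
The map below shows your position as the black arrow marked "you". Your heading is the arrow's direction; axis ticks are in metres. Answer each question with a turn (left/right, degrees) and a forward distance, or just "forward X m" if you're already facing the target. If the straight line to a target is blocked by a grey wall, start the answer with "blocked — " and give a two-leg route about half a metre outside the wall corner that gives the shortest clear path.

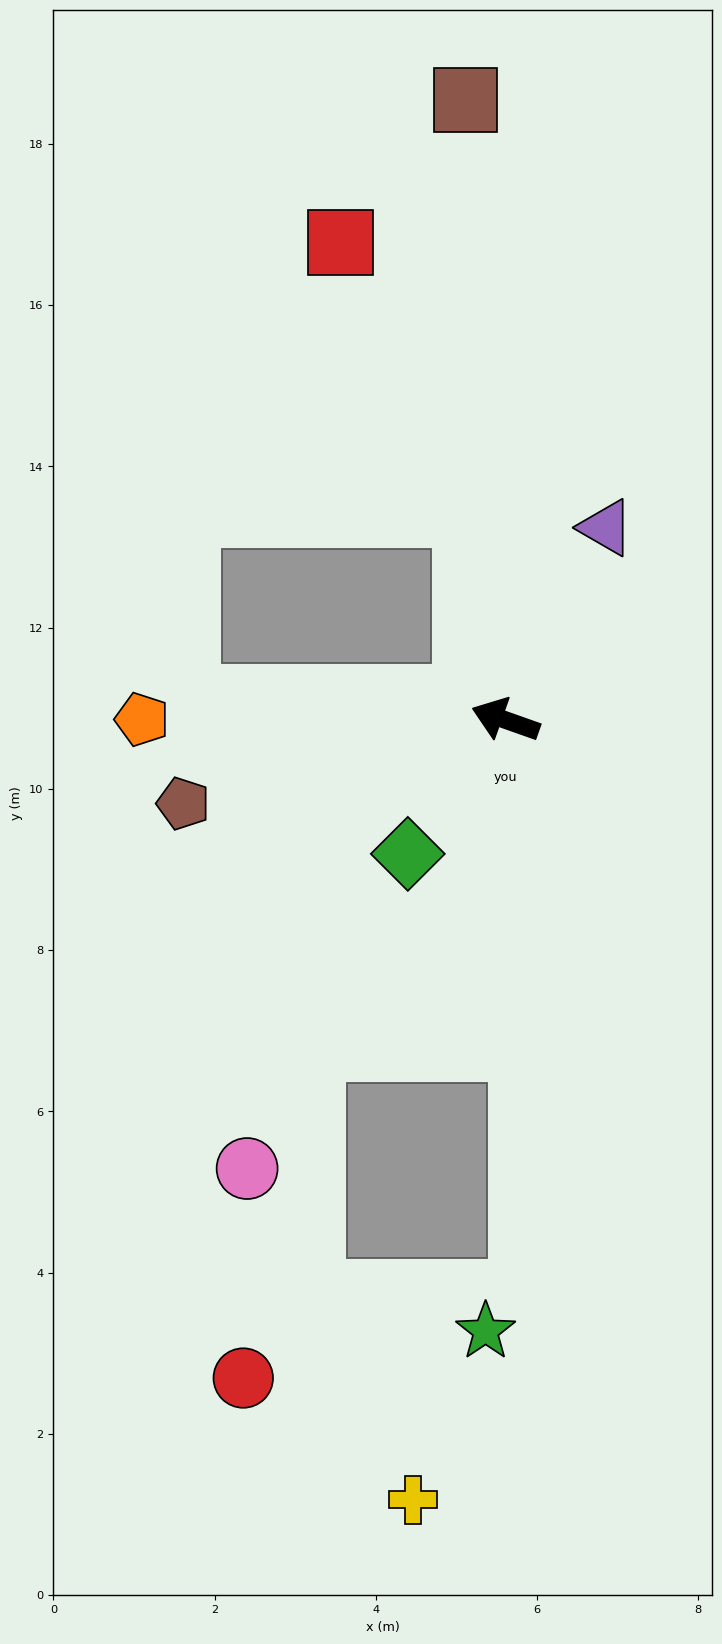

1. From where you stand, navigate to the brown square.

turn right 67°, forward 7.7 m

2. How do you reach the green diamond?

turn left 73°, forward 2.1 m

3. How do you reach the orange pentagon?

turn left 19°, forward 4.5 m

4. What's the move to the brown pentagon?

turn left 34°, forward 4.1 m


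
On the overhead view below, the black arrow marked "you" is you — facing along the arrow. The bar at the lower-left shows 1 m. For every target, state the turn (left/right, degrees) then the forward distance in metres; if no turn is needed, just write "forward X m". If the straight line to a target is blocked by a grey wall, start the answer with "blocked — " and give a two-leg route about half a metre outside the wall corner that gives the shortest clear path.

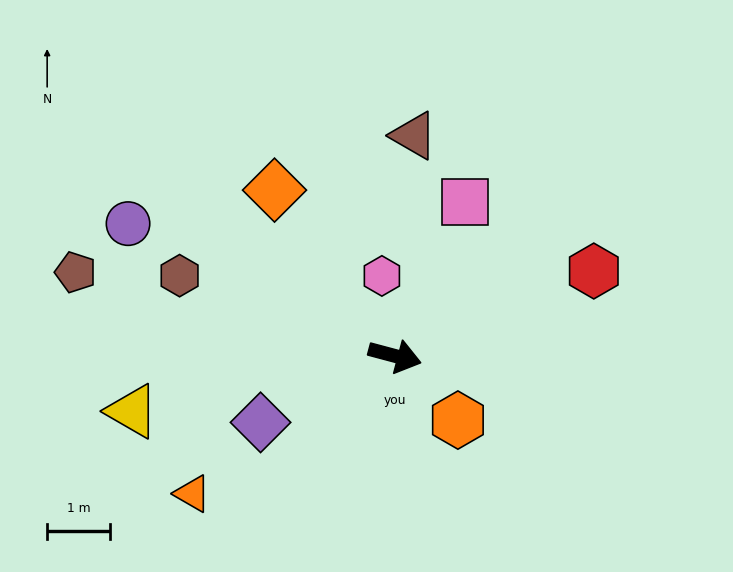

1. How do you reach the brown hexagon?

turn left 174°, forward 3.7 m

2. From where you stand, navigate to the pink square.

turn left 81°, forward 2.7 m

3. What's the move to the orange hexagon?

turn right 31°, forward 1.4 m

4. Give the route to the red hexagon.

turn left 38°, forward 3.5 m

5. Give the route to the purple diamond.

turn right 139°, forward 2.4 m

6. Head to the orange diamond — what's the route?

turn left 141°, forward 3.3 m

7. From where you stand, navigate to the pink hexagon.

turn left 114°, forward 1.3 m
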